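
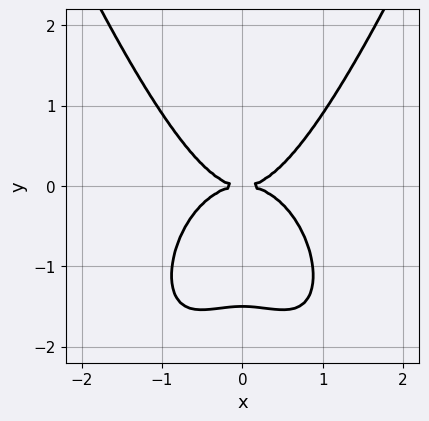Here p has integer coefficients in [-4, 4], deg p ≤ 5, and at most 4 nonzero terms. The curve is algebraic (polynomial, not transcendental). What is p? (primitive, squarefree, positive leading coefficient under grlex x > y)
1. deg p = 4. No degree-3 curve has this shape.
2. Symmetries: the x ↦ −x reflection is a symmetry, so x appears only in even powers.
3. From the visible intercepts: it crosses the x-axis at the gridline x = 0; it crosses the y-axis at the gridline y = 0.
4. Solving for integer coefficients yields p as stated.

3*x^4 + x^2*y - 2*y^3 - 3*y^2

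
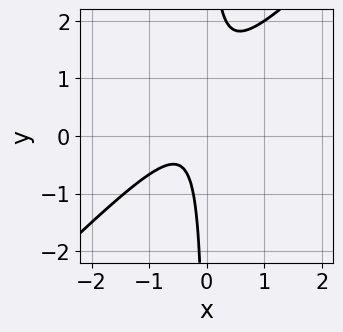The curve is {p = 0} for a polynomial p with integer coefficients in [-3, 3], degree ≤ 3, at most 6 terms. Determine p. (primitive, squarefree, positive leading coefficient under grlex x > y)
1. The degree is 2 — the shape is more complex than any degree-1 curve.
2. From the visible intercepts: no x-intercept at any integer in the box; it misses every integer gridline on the y-axis.
3. Solving for integer coefficients yields p as stated.

3*x^2 - 3*x*y + 2*x + 1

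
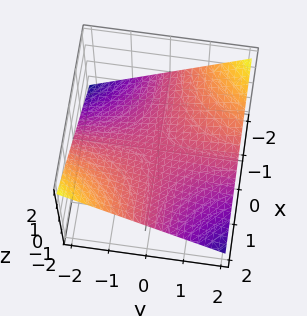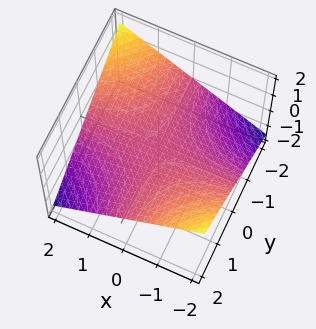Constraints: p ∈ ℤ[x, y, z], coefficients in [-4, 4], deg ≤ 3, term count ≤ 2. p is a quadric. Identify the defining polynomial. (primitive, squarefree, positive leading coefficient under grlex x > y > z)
(a) deg p = 2.
(b) Checking where it meets the axes: the visible x-axis segment lies entirely on the surface; it meets the z-axis at z = 0 (among the integer gridlines); every point of the y-axis in the box is on the surface.
(c) Assembling these constraints gives the stated polynomial.

x*y + 3*z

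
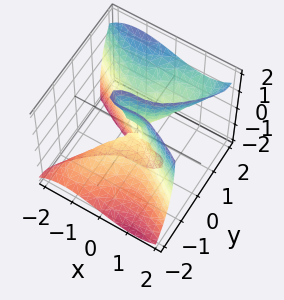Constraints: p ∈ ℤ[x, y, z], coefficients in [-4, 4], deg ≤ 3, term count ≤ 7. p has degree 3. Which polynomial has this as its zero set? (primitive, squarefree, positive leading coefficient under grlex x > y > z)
2*x^3 - 2*x*y^2 + 3*y^3 - 3*y^2*z - y*z^2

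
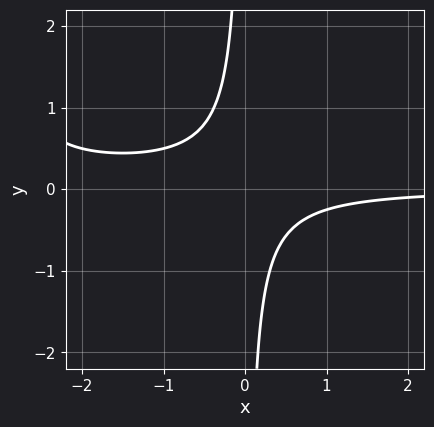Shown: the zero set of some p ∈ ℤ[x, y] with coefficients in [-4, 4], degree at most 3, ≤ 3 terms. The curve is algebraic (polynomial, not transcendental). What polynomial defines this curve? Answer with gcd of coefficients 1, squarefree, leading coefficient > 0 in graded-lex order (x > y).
1. deg p = 3. The shape is more complex than any degree-2 curve.
2. Against the integer gridlines: it misses every integer gridline on the x-axis; it misses every integer gridline on the y-axis.
3. Together with the visible shape, these determine p as stated.

x^2*y + 3*x*y + 1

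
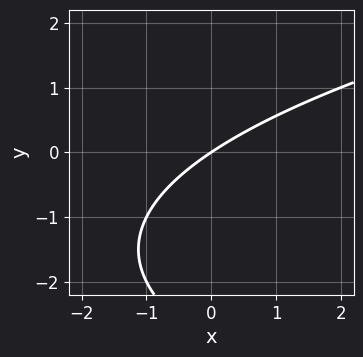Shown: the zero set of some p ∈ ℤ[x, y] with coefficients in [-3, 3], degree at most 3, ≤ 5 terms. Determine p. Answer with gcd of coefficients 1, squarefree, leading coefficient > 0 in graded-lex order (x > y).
y^2 - 2*x + 3*y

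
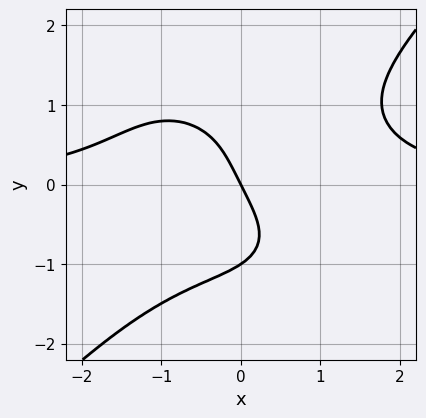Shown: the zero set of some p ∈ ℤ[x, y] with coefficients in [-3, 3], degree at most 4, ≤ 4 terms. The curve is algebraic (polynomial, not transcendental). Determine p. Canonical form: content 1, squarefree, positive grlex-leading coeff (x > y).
x^3*y - y^4 - 2*x - y

First, the degree is 4 — the shape is more complex than any degree-3 curve.
Next, checking where it meets the axes: among the integer gridlines, it crosses the y-axis at y ∈ {-1, 0}; it crosses the x-axis at the gridline x = 0.
Finally, assembling these constraints gives the stated polynomial.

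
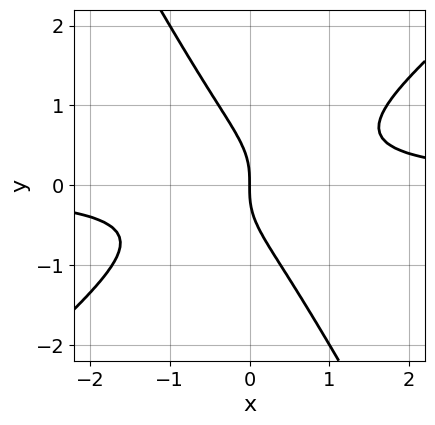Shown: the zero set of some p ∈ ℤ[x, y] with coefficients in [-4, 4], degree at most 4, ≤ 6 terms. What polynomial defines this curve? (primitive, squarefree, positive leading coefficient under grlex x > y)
First, the degree is 3 — no degree-2 curve has this shape.
Next, against the integer gridlines: one x-axis crossing is at x = 0; it meets the y-axis at y = 0 (among the integer gridlines).
Finally, solving for integer coefficients yields p as stated.

3*x^2*y - 2*x*y^2 - 2*y^3 - 2*x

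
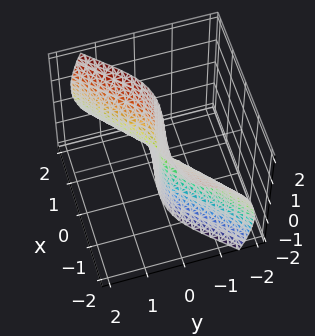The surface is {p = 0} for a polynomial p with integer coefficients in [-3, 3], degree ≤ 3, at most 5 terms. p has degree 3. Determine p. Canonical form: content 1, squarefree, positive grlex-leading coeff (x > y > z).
1. Degree: a generic line meets the surface in up to 3 points, so deg p = 3.
2. Observable constraints: the visible z-axis segment lies entirely on the surface; it meets the y-axis at y = 0 (among the integer gridlines); it meets the x-axis at x = 0 (among the integer gridlines).
3. Matching integer coefficients to the picture gives p.

x^3 + x^2*z - 2*y^3 - 2*y*z^2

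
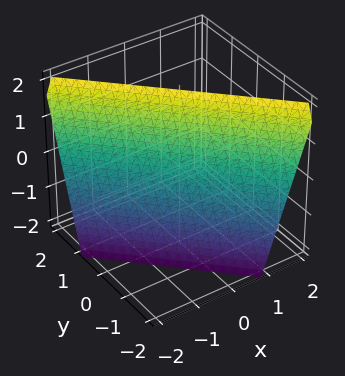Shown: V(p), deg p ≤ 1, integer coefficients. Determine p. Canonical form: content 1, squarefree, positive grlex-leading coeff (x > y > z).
1. The degree is 1 — the surface is flat (a plane).
2. Reading off the gridlines: it crosses the z-axis at the gridline z = 2.
3. Fitting integer coefficients to these (and the overall shape) gives p.

3*x + 3*y - z + 2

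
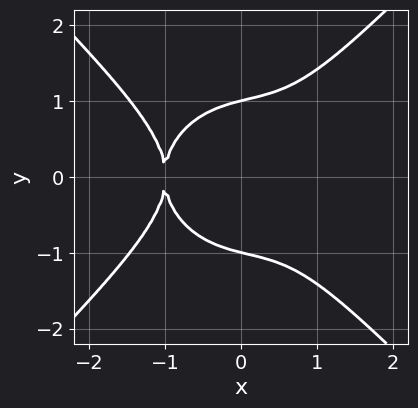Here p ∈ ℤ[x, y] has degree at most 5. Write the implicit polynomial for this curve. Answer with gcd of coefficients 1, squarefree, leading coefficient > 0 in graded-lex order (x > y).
x^4 - y^4 + x^3 + x + 1

(a) The degree is 4 — no degree-3 curve has this shape.
(b) Symmetries: the y ↦ −y reflection is a symmetry, so y appears only in even powers.
(c) Observable constraints: it meets the x-axis at x = -1 (among the integer gridlines); the y-axis gridline crossings are at y ∈ {-1, 1}.
(d) Fitting integer coefficients to these (and the overall shape) gives p.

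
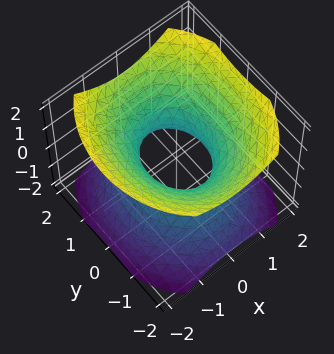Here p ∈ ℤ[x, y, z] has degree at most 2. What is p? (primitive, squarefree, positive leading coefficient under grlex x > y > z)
3*x^2 + 2*y^2 - 3*z^2 - 2

deg p = 2. One connected sheet with a waist; a quadric.
Symmetries: it's symmetric under z → −z, forcing even powers of z; mirror symmetry y ↦ −y ⇒ only even powers of y; mirror symmetry x ↦ −x ⇒ only even powers of x.
From the visible intercepts: it misses every integer gridline on the z-axis; the y-axis gridline crossings are at y ∈ {-1, 1}.
These observations pin down the coefficients.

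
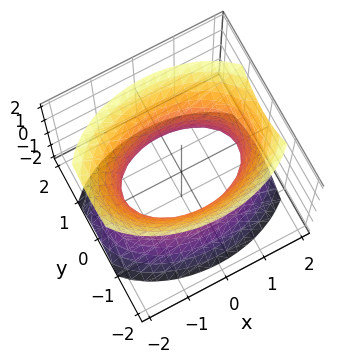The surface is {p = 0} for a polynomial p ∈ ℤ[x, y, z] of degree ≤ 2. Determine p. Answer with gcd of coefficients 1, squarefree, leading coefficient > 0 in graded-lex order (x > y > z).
1. deg p = 2. An hourglass — one-sheet hyperboloid; a quadric.
2. Symmetries: the x ↦ −x reflection is a symmetry, so x appears only in even powers; it's symmetric under y → −y, forcing even powers of y; the z ↦ −z reflection is a symmetry, so z appears only in even powers.
3. Against the integer gridlines: it misses every integer gridline on the z-axis; among the integer gridlines, it crosses the y-axis at y ∈ {-1, 1}.
4. Fitting integer coefficients to these (and the overall shape) gives p.

x^2 + 2*y^2 - z^2 - 2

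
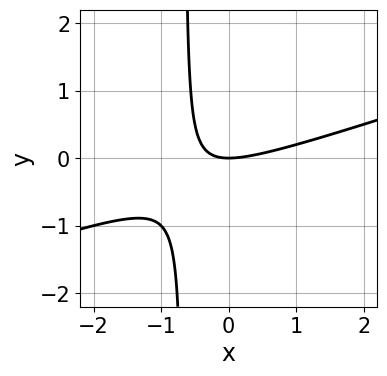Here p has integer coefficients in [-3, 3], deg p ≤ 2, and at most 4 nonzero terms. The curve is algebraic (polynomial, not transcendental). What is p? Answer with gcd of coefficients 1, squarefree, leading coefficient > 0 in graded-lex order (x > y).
x^2 - 3*x*y - 2*y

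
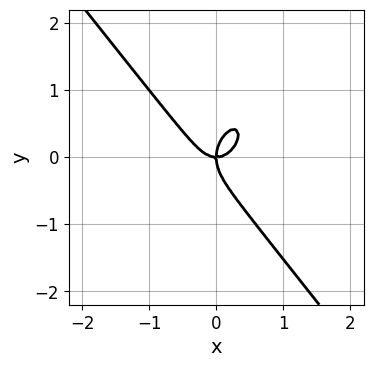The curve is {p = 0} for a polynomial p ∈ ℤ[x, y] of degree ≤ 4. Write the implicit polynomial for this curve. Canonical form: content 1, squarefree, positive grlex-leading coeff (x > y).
2*x^3 + y^3 - x*y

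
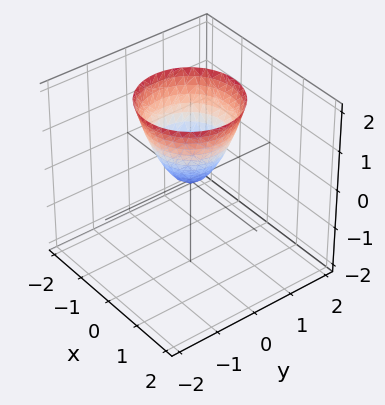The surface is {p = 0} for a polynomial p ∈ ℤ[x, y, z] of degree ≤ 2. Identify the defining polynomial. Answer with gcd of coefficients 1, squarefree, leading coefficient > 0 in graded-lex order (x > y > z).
deg p = 2. A single bowl opening along one axis; a quadric.
Symmetries: the surface is invariant under rotation about z: p = q(x² + y², z).
Against the integer gridlines: a circular section at z = 2 has radius between 1 and 2; one x-axis crossing is at x = 0.
Together with the visible shape, these determine p as stated.

3*x^2 + 3*y^2 - 2*z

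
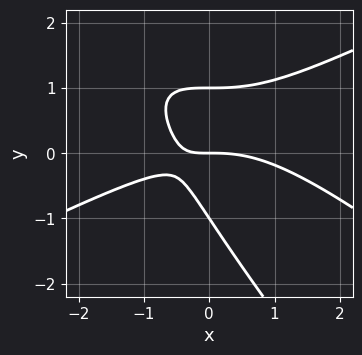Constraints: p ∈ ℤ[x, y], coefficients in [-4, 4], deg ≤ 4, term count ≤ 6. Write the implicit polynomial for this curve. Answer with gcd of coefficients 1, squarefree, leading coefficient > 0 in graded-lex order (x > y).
x^3 - 3*x*y^2 - 2*y^3 + 3*x*y + 2*y

First, deg p = 3. No degree-2 curve has this shape.
Then, reading off the gridlines: the y-axis gridline crossings are at y ∈ {-1, 0, 1}; one x-axis crossing is at x = 0.
Finally, together with the visible shape, these determine p as stated.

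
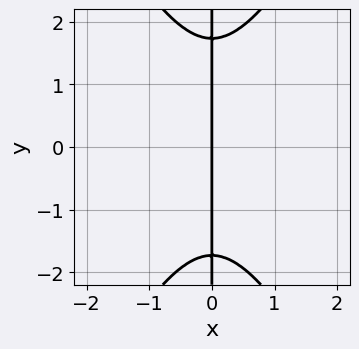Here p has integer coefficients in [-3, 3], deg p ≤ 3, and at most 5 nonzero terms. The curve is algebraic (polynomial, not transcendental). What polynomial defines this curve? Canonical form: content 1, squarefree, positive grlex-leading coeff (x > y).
3*x^3 - x*y^2 + 3*x

First, deg p = 3. No degree-2 curve has this shape.
Then, symmetries: it's symmetric under y → −y, forcing even powers of y.
Then, observable constraints: the visible y-axis segment lies entirely on the curve; it meets the x-axis at x = 0 (among the integer gridlines).
Finally, these observations pin down the coefficients.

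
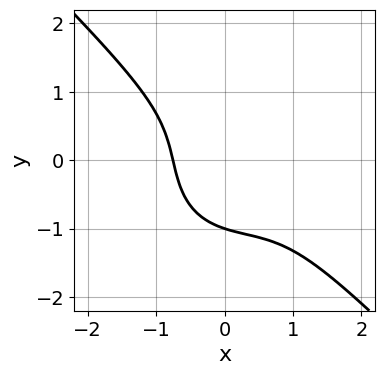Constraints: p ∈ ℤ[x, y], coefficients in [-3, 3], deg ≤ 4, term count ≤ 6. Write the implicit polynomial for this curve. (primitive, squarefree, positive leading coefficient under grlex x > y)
x^3 + y^3 - x^2 - x*y + 1

Degree: no degree-2 curve has this shape, so deg p = 3.
Against the integer gridlines: it crosses the y-axis at the gridline y = -1.
These observations pin down the coefficients.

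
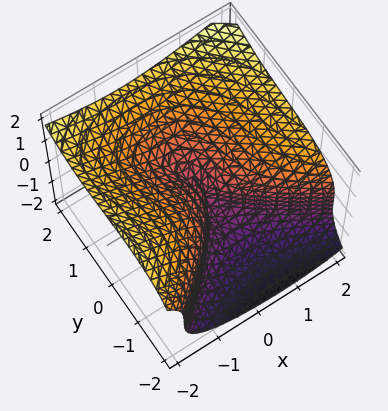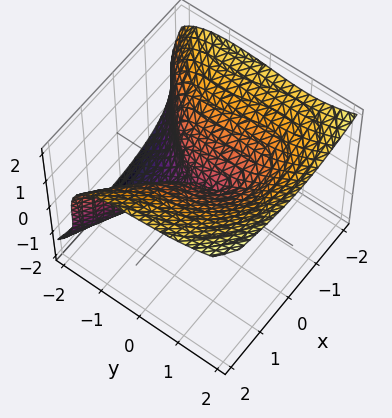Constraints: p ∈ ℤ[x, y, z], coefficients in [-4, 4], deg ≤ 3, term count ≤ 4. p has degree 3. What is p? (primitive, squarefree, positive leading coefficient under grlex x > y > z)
(a) deg p = 3. No degree-2 surface has this shape.
(b) Against the integer gridlines: it crosses the x-axis at the gridline x = 0; it crosses the y-axis at the gridline y = 0.
(c) Matching integer coefficients to the picture gives p.

y^3 - 2*z^3 + 2*x^2 + x*y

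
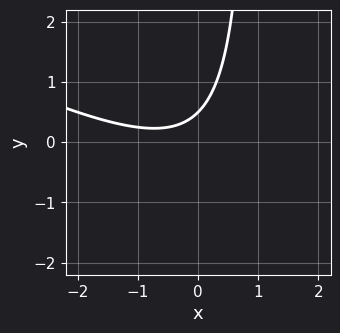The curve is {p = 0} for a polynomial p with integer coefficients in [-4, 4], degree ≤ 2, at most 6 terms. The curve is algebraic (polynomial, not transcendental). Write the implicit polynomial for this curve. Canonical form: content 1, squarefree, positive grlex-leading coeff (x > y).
(a) deg p = 2.
(b) Checking where it meets the axes: it misses every integer gridline on the x-axis.
(c) Putting this together gives p.

x^2 + 2*x*y + x - 2*y + 1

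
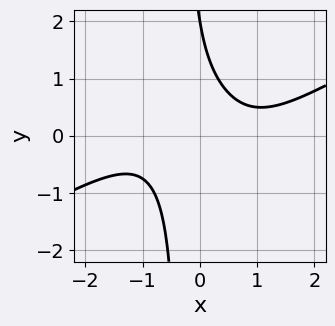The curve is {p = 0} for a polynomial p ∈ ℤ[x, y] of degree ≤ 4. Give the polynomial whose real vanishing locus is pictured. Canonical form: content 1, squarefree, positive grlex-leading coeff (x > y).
x^4 - 2*x^3*y - 3*x*y - y + 2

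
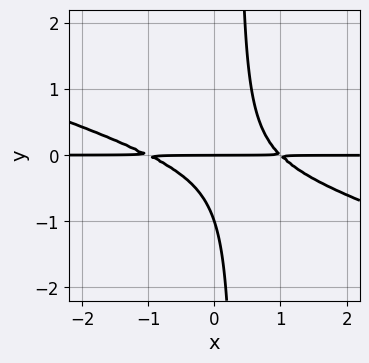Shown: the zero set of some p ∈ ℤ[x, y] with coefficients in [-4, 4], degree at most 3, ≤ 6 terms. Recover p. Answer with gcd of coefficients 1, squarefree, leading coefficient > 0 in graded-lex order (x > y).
x^2*y + 3*x*y^2 - y^2 - y

1. deg p = 3.
2. From the axis intercepts and sections: the y-axis gridline crossings are at y ∈ {-1, 0}; every point of the x-axis in the box is on the curve.
3. Solving for integer coefficients yields p as stated.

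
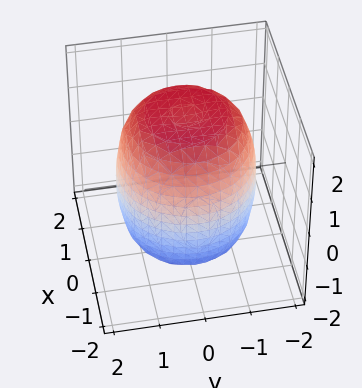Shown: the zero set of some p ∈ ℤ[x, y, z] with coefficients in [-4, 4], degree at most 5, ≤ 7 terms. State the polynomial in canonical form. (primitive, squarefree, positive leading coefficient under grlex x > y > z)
x^4 + 2*x^2*y^2 + y^4 - x^2 - y^2 + z^2 - 3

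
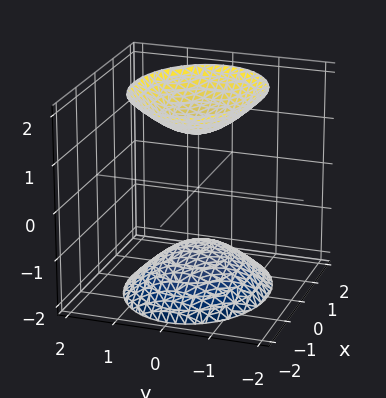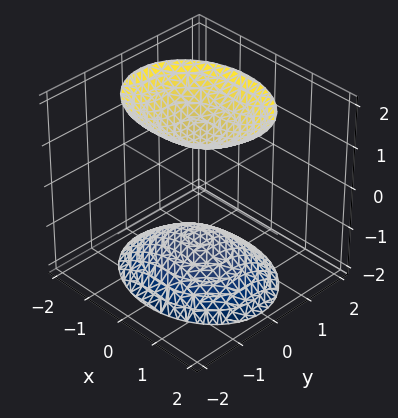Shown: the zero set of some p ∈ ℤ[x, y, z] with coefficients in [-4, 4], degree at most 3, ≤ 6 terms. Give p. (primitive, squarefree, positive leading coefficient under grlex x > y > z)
The picture has 2 separate pieces.
deg p = 2.
Symmetries: it's symmetric under x → −x, forcing even powers of x; it's symmetric under y → −y, forcing even powers of y; it's symmetric under z → −z, forcing even powers of z.
Observable constraints: the surface avoids every integer x-axis point in the box; it misses every integer gridline on the y-axis.
Matching integer coefficients to the picture gives p.

2*x^2 + 3*y^2 - 2*z^2 + 3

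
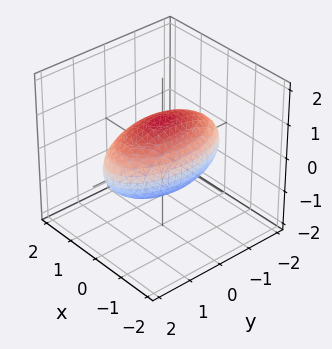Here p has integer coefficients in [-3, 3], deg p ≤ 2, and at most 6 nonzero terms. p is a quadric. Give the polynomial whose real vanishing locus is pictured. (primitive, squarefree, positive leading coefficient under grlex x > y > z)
3*x^2 + y^2 + 3*z^2 - 3

First, degree: bounded and convex; a quadric, so deg p = 2.
Then, symmetries: mirror symmetry z ↦ −z ⇒ only even powers of z; it's symmetric under y → −y, forcing even powers of y; the x ↦ −x reflection is a symmetry, so x appears only in even powers.
Then, checking where it meets the axes: the z-axis gridline crossings are at z ∈ {-1, 1}; the x-axis gridline crossings are at x ∈ {-1, 1}.
Finally, the integer polynomial consistent with all of this is the stated p.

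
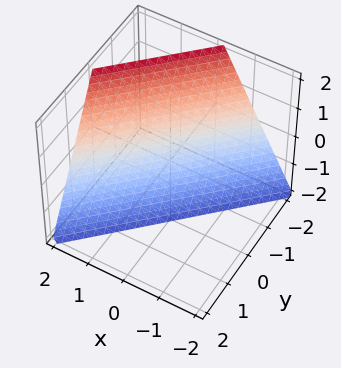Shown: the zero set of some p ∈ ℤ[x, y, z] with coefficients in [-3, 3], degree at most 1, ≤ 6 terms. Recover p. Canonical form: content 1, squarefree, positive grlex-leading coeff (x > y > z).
Degree: every cross-section is a straight line — this is a plane, so deg p = 1.
From the visible intercepts: it meets the z-axis at z = -2 (among the integer gridlines); it crosses the x-axis at the gridline x = 1.
Assembling these constraints gives the stated polynomial.

2*x - 2*y - z - 2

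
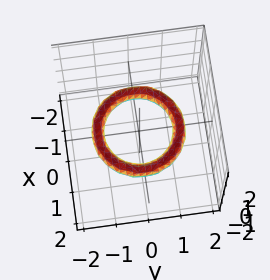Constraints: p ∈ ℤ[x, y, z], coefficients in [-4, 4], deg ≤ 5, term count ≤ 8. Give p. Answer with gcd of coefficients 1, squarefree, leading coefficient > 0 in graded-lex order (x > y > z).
x^4 + 2*x^2*y^2 + y^4 - 3*x^2 - 3*y^2 + 3*z^2 + 2

First, degree: a generic line meets the surface in up to 4 points, so deg p = 4.
Next, symmetries: every cross-section ⟂ z is a circle, so x, y appear only via x² + y².
Then, observable constraints: a circular section at z = 0 has radius exactly 1; among the integer gridlines, it crosses the y-axis at y ∈ {-1, 1}; it misses every integer gridline on the z-axis; among the integer gridlines, it crosses the x-axis at x ∈ {-1, 1}.
Finally, solving for integer coefficients yields p as stated.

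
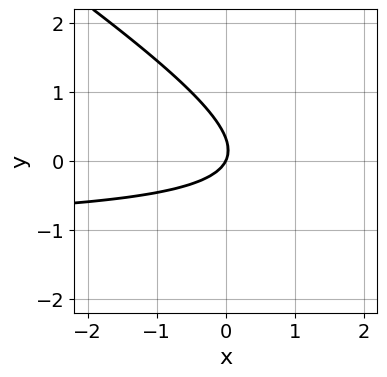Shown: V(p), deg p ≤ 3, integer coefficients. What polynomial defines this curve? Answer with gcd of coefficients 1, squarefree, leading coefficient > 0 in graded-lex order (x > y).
(a) deg p = 2. The shape is more complex than any degree-1 curve.
(b) From the visible intercepts: one x-axis crossing is at x = 0; it meets the y-axis at y = 0 (among the integer gridlines).
(c) Solving for integer coefficients yields p as stated.

2*x*y + 3*y^2 + 2*x - y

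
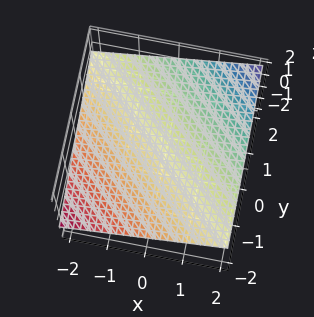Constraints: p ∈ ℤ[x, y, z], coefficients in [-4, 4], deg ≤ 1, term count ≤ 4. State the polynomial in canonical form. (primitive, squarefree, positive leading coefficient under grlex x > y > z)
deg p = 1. Every cross-section is a straight line — this is a plane.
From the visible intercepts: it meets the x-axis at x = -2 (among the integer gridlines); it meets the y-axis at y = -2 (among the integer gridlines).
Together with the visible shape, these determine p as stated.

x + y - 3*z + 2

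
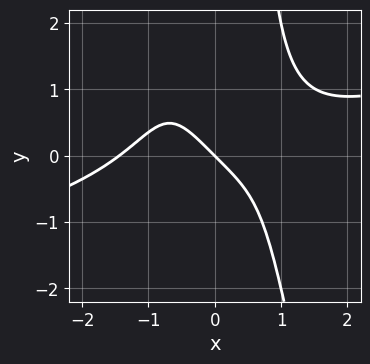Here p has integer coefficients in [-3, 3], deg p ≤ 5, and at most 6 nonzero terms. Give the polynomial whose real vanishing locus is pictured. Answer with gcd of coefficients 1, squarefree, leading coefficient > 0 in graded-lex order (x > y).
x^4 - 3*x^3*y - x^2*y^2 + 3*x + 3*y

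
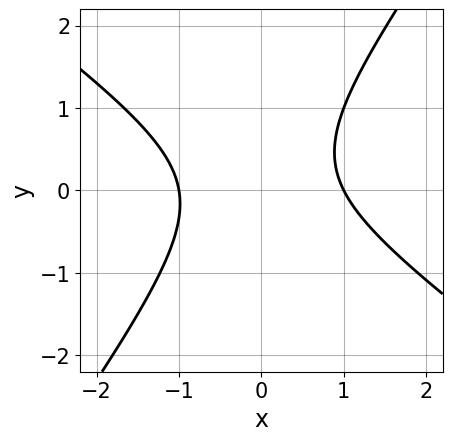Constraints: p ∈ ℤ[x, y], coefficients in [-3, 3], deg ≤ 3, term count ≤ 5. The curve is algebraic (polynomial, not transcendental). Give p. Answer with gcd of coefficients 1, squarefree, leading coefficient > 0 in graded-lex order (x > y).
3*x^2 + 2*x*y - 3*y^2 + y - 3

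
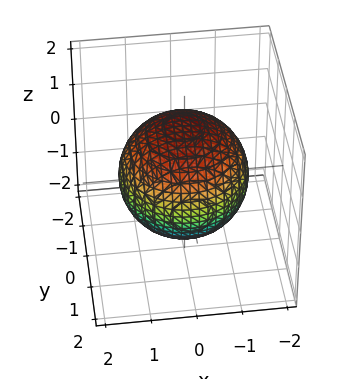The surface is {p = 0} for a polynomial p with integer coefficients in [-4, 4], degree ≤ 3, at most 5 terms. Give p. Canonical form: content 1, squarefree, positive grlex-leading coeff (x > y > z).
x^2 + y^2 + z^2 - 2

The degree is 2 — bounded and convex; a quadric.
Symmetries: it's symmetric under z → −z, forcing even powers of z; rotational symmetry about the z-axis ⇒ p depends on x, y only through x² + y².
From the visible intercepts: a circular section at z = 1 has radius exactly 1.
Fitting integer coefficients to these (and the overall shape) gives p.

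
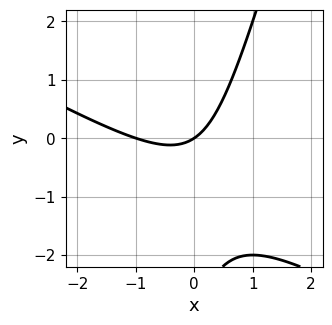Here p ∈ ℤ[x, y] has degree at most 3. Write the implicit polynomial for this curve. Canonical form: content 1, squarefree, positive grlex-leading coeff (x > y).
(a) Degree: the shape is more complex than any degree-1 curve, so deg p = 2.
(b) From the axis intercepts and sections: it crosses the y-axis at the gridline y = 0; the x-axis gridline crossings are at x ∈ {-1, 0}.
(c) Putting this together gives p.

2*x^2 + 3*x*y - y^2 + 2*x - 3*y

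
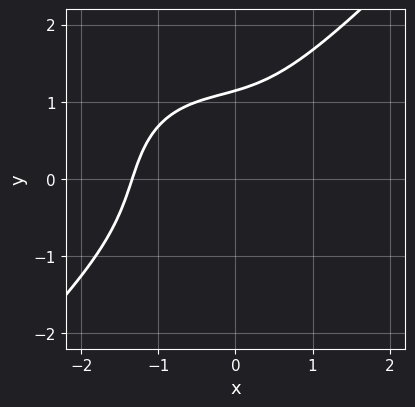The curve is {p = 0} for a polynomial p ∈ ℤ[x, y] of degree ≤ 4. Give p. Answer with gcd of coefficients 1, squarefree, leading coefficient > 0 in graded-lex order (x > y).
1. deg p = 3. A generic line meets the curve in up to 3 points.
2. Matching integer coefficients to the picture gives p.

2*x^3 - 2*y^3 + x^2 + 2*x*y + 3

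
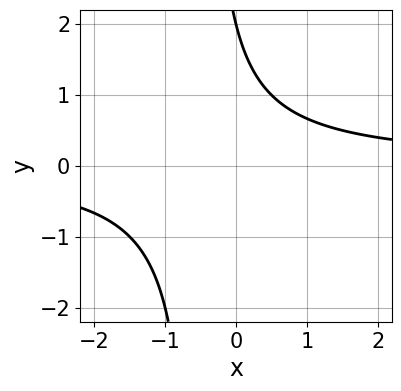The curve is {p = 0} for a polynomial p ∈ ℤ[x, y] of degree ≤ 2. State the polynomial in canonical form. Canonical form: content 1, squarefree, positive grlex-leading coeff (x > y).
2*x*y + y - 2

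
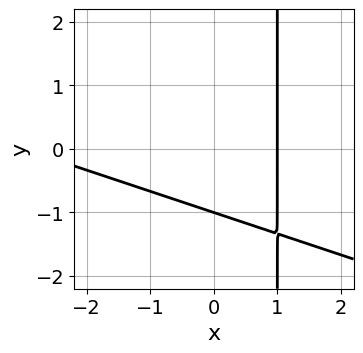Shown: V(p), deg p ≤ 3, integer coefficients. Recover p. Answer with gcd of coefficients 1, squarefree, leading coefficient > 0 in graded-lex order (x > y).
(a) deg p = 2.
(b) Observable constraints: one y-axis crossing is at y = -1; it meets the x-axis at x = 1 (among the integer gridlines).
(c) These observations pin down the coefficients.

x^2 + 3*x*y + 2*x - 3*y - 3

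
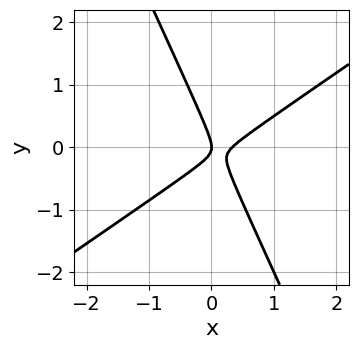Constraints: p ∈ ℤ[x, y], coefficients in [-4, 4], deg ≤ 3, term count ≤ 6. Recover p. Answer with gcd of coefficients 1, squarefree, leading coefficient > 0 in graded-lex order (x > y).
1. The degree is 2 — the shape is more complex than any degree-1 curve.
2. From the axis intercepts and sections: it crosses the y-axis at the gridline y = 0; one x-axis crossing is at x = 0.
3. The integer polynomial consistent with all of this is the stated p.

3*x^2 - 3*x*y - 2*y^2 - x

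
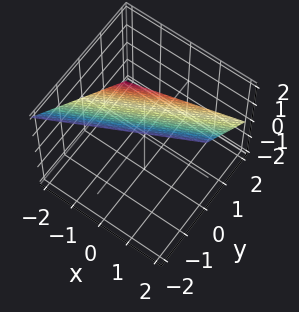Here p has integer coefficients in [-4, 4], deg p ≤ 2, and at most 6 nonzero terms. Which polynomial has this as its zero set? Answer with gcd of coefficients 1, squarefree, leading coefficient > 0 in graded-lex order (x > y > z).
(a) deg p = 1. Every cross-section is a straight line — this is a plane.
(b) From the axis intercepts and sections: it meets the z-axis at z = 1 (among the integer gridlines); it crosses the x-axis at the gridline x = -2; one y-axis crossing is at y = 1.
(c) Solving for integer coefficients yields p as stated.

x - 2*y - 2*z + 2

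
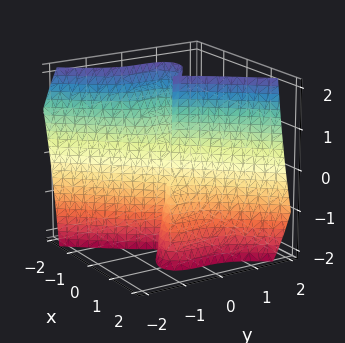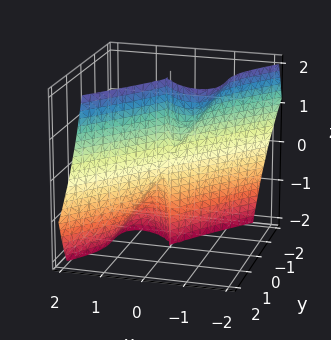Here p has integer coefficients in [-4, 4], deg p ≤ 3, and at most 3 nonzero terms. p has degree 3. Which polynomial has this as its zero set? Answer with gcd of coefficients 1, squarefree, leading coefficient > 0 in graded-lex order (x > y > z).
(a) deg p = 3. A generic line meets the surface in up to 3 points.
(b) Observable constraints: one y-axis crossing is at y = 0; every point of the z-axis in the box is on the surface.
(c) Fitting integer coefficients to these (and the overall shape) gives p.

3*x^3 + 2*x^2*z - 2*y^3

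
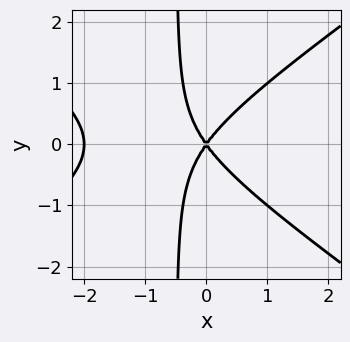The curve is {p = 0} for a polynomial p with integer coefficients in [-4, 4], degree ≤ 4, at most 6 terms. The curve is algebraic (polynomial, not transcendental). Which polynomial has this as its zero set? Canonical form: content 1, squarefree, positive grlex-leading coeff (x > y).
x^3 - 2*x*y^2 + 2*x^2 - y^2

(a) deg p = 3.
(b) Symmetries: mirror symmetry y ↦ −y ⇒ only even powers of y.
(c) From the axis intercepts and sections: among the integer gridlines, it crosses the x-axis at x ∈ {-2, 0}; it meets the y-axis at y = 0 (among the integer gridlines).
(d) Putting this together gives p.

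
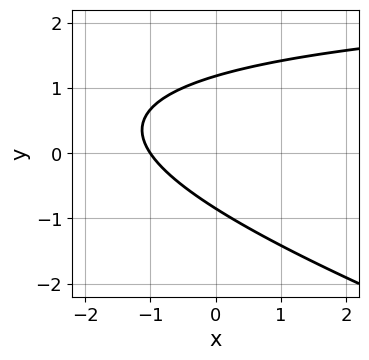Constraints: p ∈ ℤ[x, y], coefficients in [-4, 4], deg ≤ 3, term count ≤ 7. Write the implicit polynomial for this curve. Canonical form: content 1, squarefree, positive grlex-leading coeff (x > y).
x*y + 3*y^2 - 3*x - y - 3

First, degree: no degree-1 curve has this shape, so deg p = 2.
Then, from the axis intercepts and sections: it crosses the x-axis at the gridline x = -1.
Finally, putting this together gives p.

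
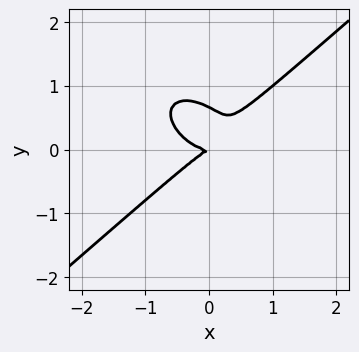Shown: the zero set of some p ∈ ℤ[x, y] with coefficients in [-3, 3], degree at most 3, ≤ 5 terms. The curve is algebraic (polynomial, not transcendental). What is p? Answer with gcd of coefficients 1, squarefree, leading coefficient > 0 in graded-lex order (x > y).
2*x^3 - 3*y^3 - x*y + 2*y^2

Degree: a generic line meets the curve in up to 3 points, so deg p = 3.
Checking where it meets the axes: one y-axis crossing is at y = 0; it crosses the x-axis at the gridline x = 0.
Matching integer coefficients to the picture gives p.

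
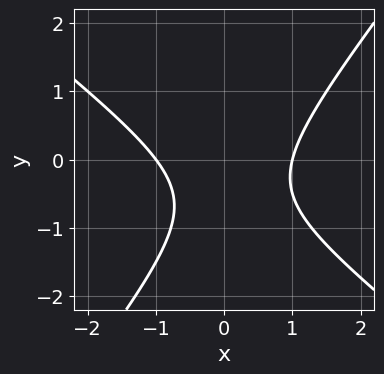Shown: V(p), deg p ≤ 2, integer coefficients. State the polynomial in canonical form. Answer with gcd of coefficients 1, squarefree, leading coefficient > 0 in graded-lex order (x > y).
First, degree: no degree-1 curve has this shape, so deg p = 2.
Then, from the visible intercepts: no y-intercept at any integer in the box; the x-axis gridline crossings are at x ∈ {-1, 1}.
Finally, these observations pin down the coefficients.

2*x^2 + x*y - 2*y^2 - 2*y - 2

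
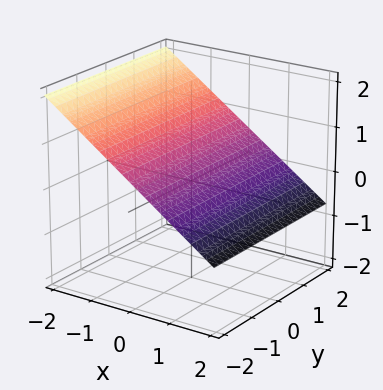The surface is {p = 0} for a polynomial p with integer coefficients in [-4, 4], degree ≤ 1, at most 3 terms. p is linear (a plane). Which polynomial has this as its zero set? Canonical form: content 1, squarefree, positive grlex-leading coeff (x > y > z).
Degree: the surface is flat (a plane), so deg p = 1.
Observable constraints: it crosses the x-axis at the gridline x = 1; it misses every integer gridline on the y-axis.
Solving for integer coefficients yields p as stated.

2*x + 3*z - 2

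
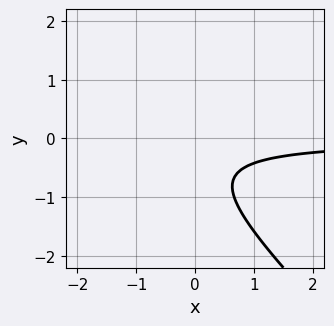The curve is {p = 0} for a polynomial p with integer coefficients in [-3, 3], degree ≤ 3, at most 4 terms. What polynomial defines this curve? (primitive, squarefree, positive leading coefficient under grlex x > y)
Degree: a generic line meets the curve in up to 2 points, so deg p = 2.
Reading off the gridlines: it misses every integer gridline on the y-axis; no x-intercept at any integer in the box.
The integer polynomial consistent with all of this is the stated p.

3*x*y + 3*y^2 + 3*y + 2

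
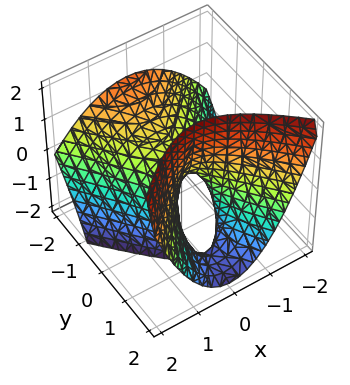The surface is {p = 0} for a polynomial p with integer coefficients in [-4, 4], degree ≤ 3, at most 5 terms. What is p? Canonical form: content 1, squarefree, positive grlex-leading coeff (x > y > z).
3*x^2 - 2*y^2 - 3*y*z + 2*z

(a) Degree: a generic line meets the surface in up to 2 points, so deg p = 2.
(b) Against the integer gridlines: it crosses the x-axis at the gridline x = 0; it meets the y-axis at y = 0 (among the integer gridlines).
(c) The integer polynomial consistent with all of this is the stated p.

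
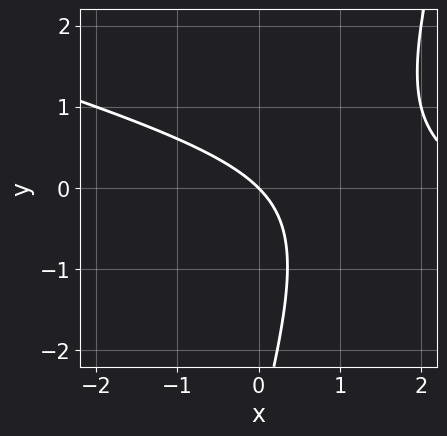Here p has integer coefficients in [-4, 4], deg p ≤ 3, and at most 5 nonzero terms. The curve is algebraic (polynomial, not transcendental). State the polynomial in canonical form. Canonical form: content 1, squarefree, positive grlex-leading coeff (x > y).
1. Degree: the shape is more complex than any degree-1 curve, so deg p = 2.
2. Reading off the gridlines: one y-axis crossing is at y = 0; it meets the x-axis at x = 0 (among the integer gridlines).
3. Matching integer coefficients to the picture gives p.

x^2 + 3*x*y - y^2 - 3*x - 3*y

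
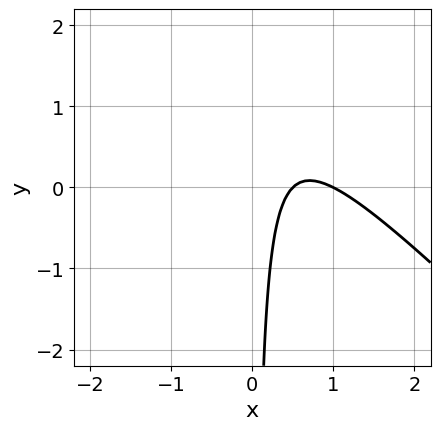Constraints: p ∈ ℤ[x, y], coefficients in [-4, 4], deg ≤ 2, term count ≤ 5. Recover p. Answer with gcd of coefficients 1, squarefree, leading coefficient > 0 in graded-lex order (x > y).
First, degree: the shape is more complex than any degree-1 curve, so deg p = 2.
Then, from the visible intercepts: the curve avoids every integer y-axis point in the box; it meets the x-axis at x = 1 (among the integer gridlines).
Finally, solving for integer coefficients yields p as stated.

2*x^2 + 2*x*y - 3*x + 1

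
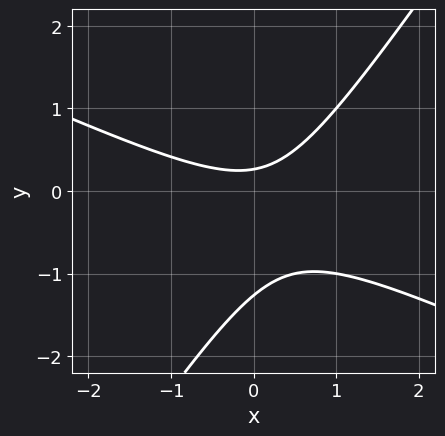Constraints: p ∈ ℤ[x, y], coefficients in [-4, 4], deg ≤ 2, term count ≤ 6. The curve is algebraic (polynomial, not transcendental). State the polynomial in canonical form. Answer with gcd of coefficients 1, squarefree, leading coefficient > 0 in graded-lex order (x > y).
1. deg p = 2. A generic line meets the curve in up to 2 points.
2. Reading off the gridlines: no x-intercept at any integer in the box.
3. Solving for integer coefficients yields p as stated.

2*x^2 + 3*x*y - 3*y^2 - 3*y + 1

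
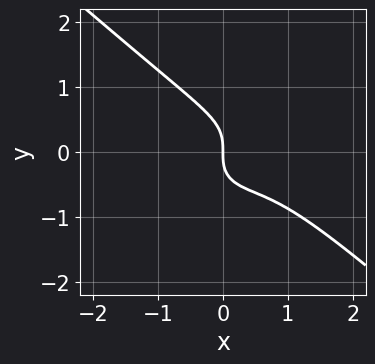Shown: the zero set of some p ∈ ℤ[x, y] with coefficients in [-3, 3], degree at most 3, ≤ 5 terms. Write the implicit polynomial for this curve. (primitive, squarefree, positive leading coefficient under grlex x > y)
The degree is 3 — the shape is more complex than any degree-2 curve.
From the visible intercepts: it meets the y-axis at y = 0 (among the integer gridlines); it crosses the x-axis at the gridline x = 0.
The integer polynomial consistent with all of this is the stated p.

2*x^3 + 3*y^3 - 2*x^2 + 2*x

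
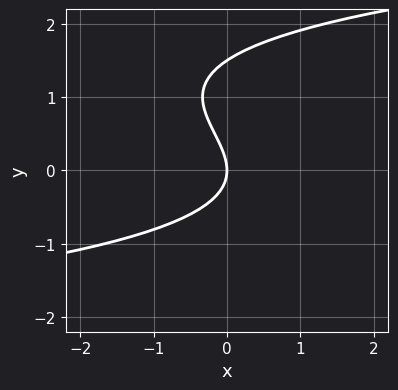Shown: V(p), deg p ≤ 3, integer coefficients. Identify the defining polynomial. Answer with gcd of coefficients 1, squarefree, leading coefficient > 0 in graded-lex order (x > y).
2*y^3 - 3*y^2 - 3*x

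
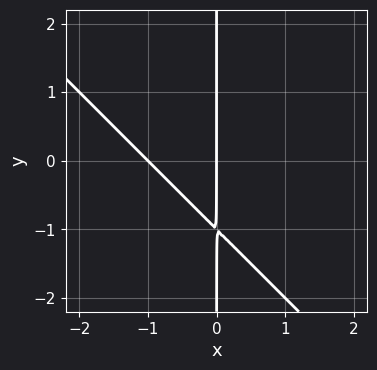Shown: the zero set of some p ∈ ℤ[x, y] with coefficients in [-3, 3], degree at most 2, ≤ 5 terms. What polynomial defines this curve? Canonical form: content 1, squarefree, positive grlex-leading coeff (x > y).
x^2 + x*y + x

1. Degree: the shape is more complex than any degree-1 curve, so deg p = 2.
2. Observable constraints: among the integer gridlines, it crosses the x-axis at x ∈ {-1, 0}; every point of the y-axis in the box is on the curve.
3. Putting this together gives p.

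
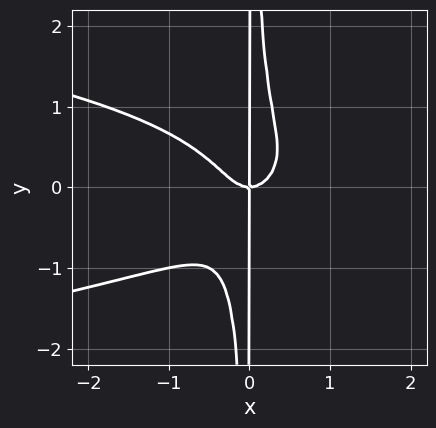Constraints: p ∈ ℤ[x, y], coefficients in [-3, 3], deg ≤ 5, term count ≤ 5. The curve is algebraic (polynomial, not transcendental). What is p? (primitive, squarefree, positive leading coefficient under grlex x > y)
3*x^2*y^2 + 2*x^3 - x*y

Degree: a generic line meets the curve in up to 4 points, so deg p = 4.
Checking where it meets the axes: it crosses the x-axis at the gridline x = 0; every point of the y-axis in the box is on the curve.
Fitting integer coefficients to these (and the overall shape) gives p.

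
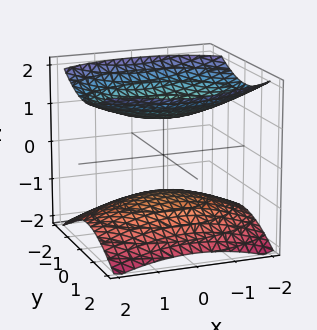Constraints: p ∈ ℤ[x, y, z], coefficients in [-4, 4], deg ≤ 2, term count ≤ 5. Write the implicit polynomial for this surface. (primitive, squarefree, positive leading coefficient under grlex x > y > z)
x^2 + 2*y^2 - 3*z^2 + 3

The picture has 2 separate pieces.
Degree: two separate bowl-shaped sheets opening away from each other; a quadric, so deg p = 2.
Symmetries: mirror symmetry z ↦ −z ⇒ only even powers of z; the y ↦ −y reflection is a symmetry, so y appears only in even powers; mirror symmetry x ↦ −x ⇒ only even powers of x.
From the visible intercepts: the surface avoids every integer x-axis point in the box; the z-axis gridline crossings are at z ∈ {-1, 1}.
Fitting integer coefficients to these (and the overall shape) gives p.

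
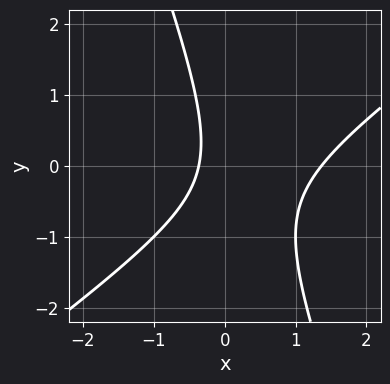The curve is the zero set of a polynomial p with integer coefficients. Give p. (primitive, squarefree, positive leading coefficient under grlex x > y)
First, the degree is 2 — the shape is more complex than any degree-1 curve.
Then, checking where it meets the axes: no y-intercept at any integer in the box.
Finally, the integer polynomial consistent with all of this is the stated p.

2*x^2 - 2*x*y - y^2 - 2*x - 1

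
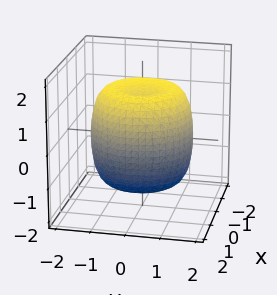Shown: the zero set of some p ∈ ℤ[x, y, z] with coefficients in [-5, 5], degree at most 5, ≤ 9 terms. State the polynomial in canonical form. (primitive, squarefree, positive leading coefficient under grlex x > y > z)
1. The degree is 4 — the shape is more complex than any degree-3 surface.
2. Symmetries: the z-axis is an axis of rotation, so x and y enter only as x² + y².
3. Checking where it meets the axes: a circular section at z = -1 has radius between 1 and 2.
4. Matching integer coefficients to the picture gives p.

2*x^4 + 4*x^2*y^2 + 2*y^4 - 3*x^2 - 3*y^2 + 2*z^2 - 3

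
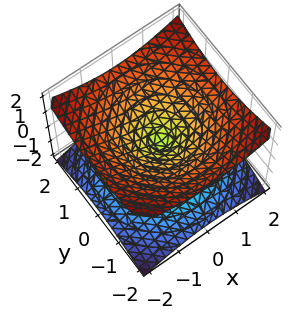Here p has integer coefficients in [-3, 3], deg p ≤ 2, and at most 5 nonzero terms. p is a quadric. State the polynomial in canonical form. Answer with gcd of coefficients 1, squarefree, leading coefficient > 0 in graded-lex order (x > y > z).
(a) Degree: two nappes meeting at a single point; a quadric, so deg p = 2.
(b) Symmetries: the z-axis is an axis of rotation, so x and y enter only as x² + y²; mirror symmetry z ↦ −z ⇒ only even powers of z.
(c) Against the integer gridlines: a circular section at z = 1 has radius between 1 and 2; it crosses the y-axis at the gridline y = 0.
(d) Together with the visible shape, these determine p as stated.

x^2 + y^2 - 2*z^2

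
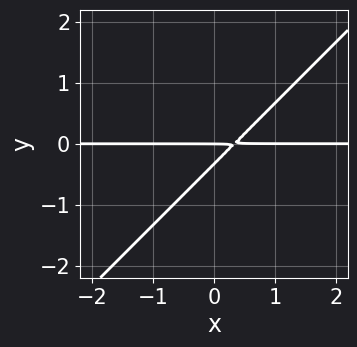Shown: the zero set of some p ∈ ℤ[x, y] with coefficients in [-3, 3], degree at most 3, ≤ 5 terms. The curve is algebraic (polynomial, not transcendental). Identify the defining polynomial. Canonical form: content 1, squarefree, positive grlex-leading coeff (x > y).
3*x*y - 3*y^2 - y

First, degree: the shape is more complex than any degree-1 curve, so deg p = 2.
Then, reading off the gridlines: it crosses the y-axis at the gridline y = 0; the visible x-axis segment lies entirely on the curve.
Finally, matching integer coefficients to the picture gives p.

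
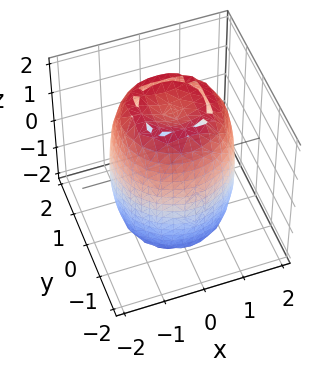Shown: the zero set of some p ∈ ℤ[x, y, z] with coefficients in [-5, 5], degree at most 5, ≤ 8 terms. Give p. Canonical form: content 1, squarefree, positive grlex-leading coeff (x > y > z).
deg p = 4. No degree-3 surface has this shape.
By symmetry, the surface is invariant under rotation about z: p = q(x² + y², z).
From the visible intercepts: a circular section at z = 0 has radius between 1 and 2.
Matching integer coefficients to the picture gives p.

2*x^4 + 4*x^2*y^2 + 2*y^4 - 3*x^2 - 3*y^2 + z^2 - 3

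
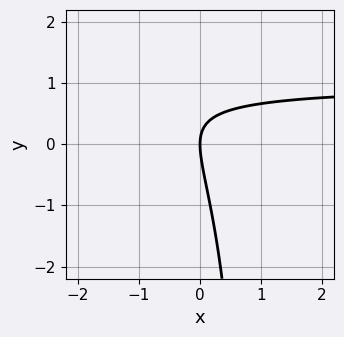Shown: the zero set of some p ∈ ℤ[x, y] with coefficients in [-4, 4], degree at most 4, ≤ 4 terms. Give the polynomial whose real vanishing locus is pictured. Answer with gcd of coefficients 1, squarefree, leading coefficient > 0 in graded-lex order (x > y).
x*y^2 - 3*x*y - y^2 + 2*x

(a) Degree: a generic line meets the curve in up to 3 points, so deg p = 3.
(b) Observable constraints: one y-axis crossing is at y = 0; one x-axis crossing is at x = 0.
(c) The integer polynomial consistent with all of this is the stated p.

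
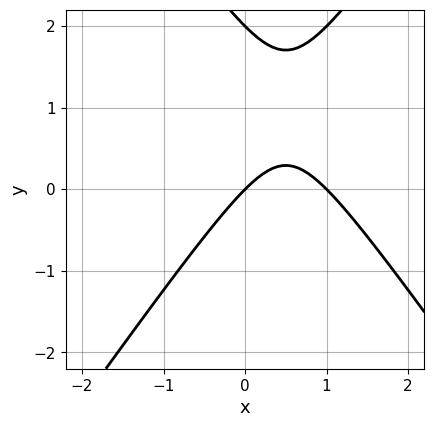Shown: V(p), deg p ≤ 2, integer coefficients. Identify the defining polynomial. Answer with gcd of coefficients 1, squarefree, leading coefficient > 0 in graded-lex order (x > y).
2*x^2 - y^2 - 2*x + 2*y

(a) Degree: the shape is more complex than any degree-1 curve, so deg p = 2.
(b) Observable constraints: among the integer gridlines, it crosses the y-axis at y ∈ {0, 2}; among the integer gridlines, it crosses the x-axis at x ∈ {0, 1}.
(c) Solving for integer coefficients yields p as stated.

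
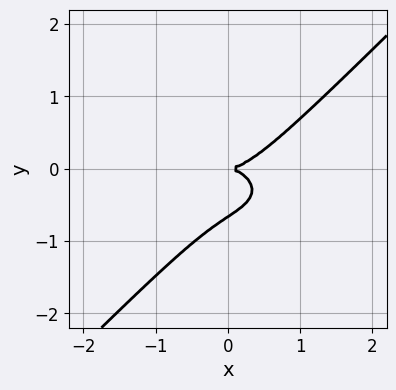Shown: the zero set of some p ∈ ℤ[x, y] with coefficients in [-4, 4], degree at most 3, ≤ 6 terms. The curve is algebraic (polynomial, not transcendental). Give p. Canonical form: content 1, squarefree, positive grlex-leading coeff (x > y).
1. The degree is 3 — a generic line meets the curve in up to 3 points.
2. Against the integer gridlines: it crosses the x-axis at the gridline x = 0; it meets the y-axis at y = 0 (among the integer gridlines).
3. Solving for integer coefficients yields p as stated.

x^3 + 2*x*y^2 - 3*y^3 - 2*y^2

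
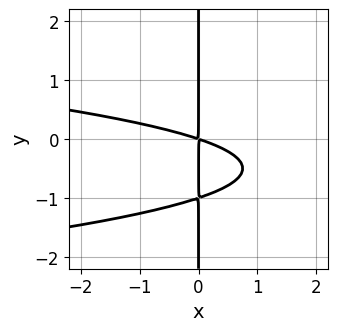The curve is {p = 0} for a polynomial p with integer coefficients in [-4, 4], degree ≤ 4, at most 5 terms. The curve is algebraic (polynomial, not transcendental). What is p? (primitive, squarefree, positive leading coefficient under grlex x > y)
3*x*y^2 + x^2 + 3*x*y

1. The degree is 3 — a generic line meets the curve in up to 3 points.
2. From the axis intercepts and sections: the visible y-axis segment lies entirely on the curve.
3. Fitting integer coefficients to these (and the overall shape) gives p.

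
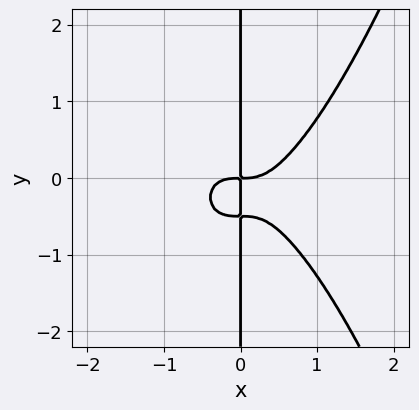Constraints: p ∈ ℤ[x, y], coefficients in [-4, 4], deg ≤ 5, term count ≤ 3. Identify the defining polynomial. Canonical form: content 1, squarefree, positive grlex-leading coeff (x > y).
(a) Degree: a generic line meets the curve in up to 4 points, so deg p = 4.
(b) From the axis intercepts and sections: the visible y-axis segment lies entirely on the curve.
(c) The integer polynomial consistent with all of this is the stated p.

2*x^4 - 2*x*y^2 - x*y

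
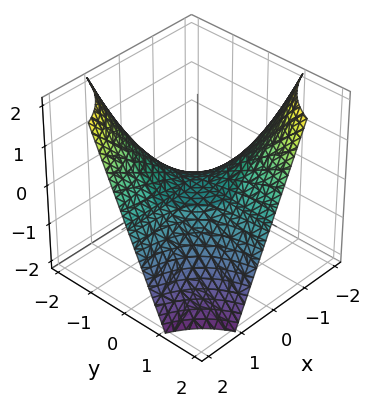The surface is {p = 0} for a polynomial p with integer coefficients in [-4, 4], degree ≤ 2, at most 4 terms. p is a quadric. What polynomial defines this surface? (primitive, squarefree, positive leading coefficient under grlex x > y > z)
x*y + z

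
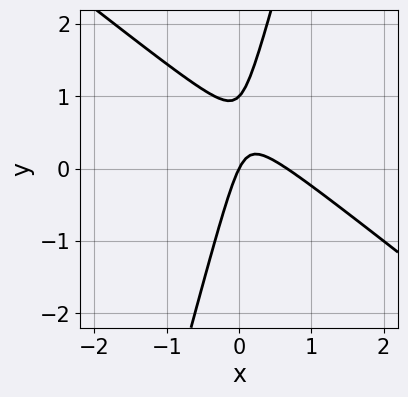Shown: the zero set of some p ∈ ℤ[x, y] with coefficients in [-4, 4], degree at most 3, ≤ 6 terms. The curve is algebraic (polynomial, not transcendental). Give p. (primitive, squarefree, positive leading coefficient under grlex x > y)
1. deg p = 2. The shape is more complex than any degree-1 curve.
2. Checking where it meets the axes: among the integer gridlines, it crosses the y-axis at y ∈ {0, 1}; it meets the x-axis at x = 0 (among the integer gridlines).
3. Fitting integer coefficients to these (and the overall shape) gives p.

3*x^2 + 3*x*y - y^2 - 2*x + y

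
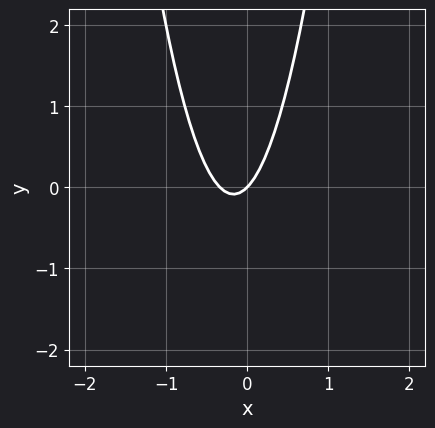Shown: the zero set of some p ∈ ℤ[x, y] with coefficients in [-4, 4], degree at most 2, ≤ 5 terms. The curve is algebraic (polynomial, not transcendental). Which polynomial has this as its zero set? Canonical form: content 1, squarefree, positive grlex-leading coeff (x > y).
3*x^2 + x - y

(a) Degree: a generic line meets the curve in up to 2 points, so deg p = 2.
(b) From the axis intercepts and sections: it meets the x-axis at x = 0 (among the integer gridlines); one y-axis crossing is at y = 0.
(c) Solving for integer coefficients yields p as stated.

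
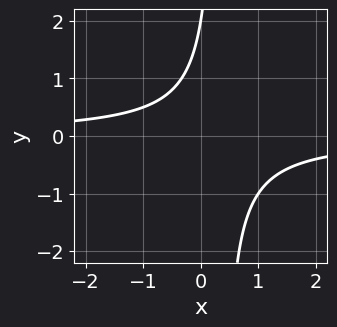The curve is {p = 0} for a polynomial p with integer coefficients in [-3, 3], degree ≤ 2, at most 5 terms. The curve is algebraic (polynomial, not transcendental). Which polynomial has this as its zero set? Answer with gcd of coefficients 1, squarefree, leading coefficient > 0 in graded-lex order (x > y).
3*x*y - y + 2

(a) deg p = 2. A generic line meets the curve in up to 2 points.
(b) Checking where it meets the axes: one y-axis crossing is at y = 2; no x-intercept at any integer in the box.
(c) The integer polynomial consistent with all of this is the stated p.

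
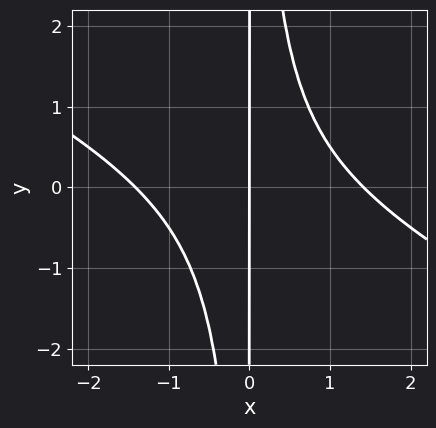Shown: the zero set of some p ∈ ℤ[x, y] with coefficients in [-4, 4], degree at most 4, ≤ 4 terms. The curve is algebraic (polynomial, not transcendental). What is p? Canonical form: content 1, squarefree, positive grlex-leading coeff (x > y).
(a) The degree is 3 — a generic line meets the curve in up to 3 points.
(b) Reading off the gridlines: every point of the y-axis in the box is on the curve; it crosses the x-axis at the gridline x = 0.
(c) These observations pin down the coefficients.

x^3 + 2*x^2*y - 2*x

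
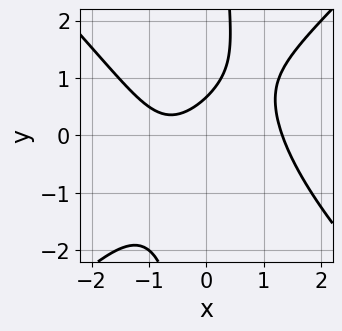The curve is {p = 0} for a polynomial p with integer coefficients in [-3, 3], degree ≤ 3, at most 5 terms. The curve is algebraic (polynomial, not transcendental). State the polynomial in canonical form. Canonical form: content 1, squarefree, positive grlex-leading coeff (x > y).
Degree: the shape is more complex than any degree-2 curve, so deg p = 3.
Putting this together gives p.

2*x^3 - 2*x*y^2 - 2*x + 3*y - 2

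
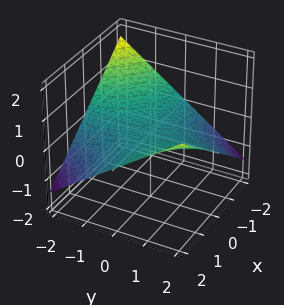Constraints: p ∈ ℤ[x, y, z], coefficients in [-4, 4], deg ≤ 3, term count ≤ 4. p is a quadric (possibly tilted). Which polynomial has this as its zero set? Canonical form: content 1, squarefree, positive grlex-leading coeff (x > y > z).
x*y - 3*z

1. The degree is 2 — the shape is more complex than any degree-1 surface.
2. Checking where it meets the axes: every point of the x-axis in the box is on the surface; every point of the y-axis in the box is on the surface; it meets the z-axis at z = 0 (among the integer gridlines).
3. Putting this together gives p.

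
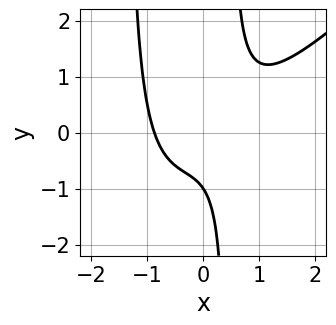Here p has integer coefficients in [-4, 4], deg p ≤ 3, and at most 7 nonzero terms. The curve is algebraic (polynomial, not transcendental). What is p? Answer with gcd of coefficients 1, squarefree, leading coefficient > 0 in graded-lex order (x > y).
3*x^3 - 3*x^2*y - 3*x*y + 2*y + 2

(a) Degree: no degree-2 curve has this shape, so deg p = 3.
(b) From the axis intercepts and sections: one y-axis crossing is at y = -1.
(c) Putting this together gives p.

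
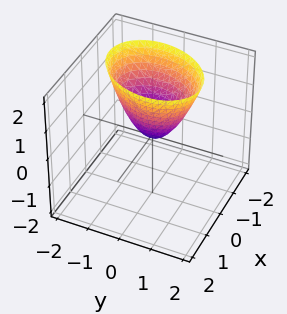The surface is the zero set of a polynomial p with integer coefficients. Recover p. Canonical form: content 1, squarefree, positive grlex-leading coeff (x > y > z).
3*x^2 - x*y + x*z + 2*y^2 - 2*z

First, deg p = 2.
Next, checking where it meets the axes: it crosses the x-axis at the gridline x = 0; it crosses the y-axis at the gridline y = 0; one z-axis crossing is at z = 0.
Finally, solving for integer coefficients yields p as stated.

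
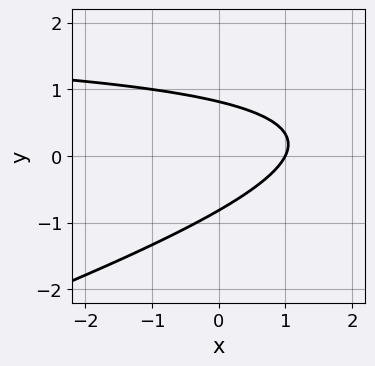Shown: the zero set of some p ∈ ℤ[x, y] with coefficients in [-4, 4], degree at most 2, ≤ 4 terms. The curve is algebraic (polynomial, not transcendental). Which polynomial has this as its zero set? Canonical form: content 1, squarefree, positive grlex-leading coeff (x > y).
First, the degree is 2 — no degree-1 curve has this shape.
Then, checking where it meets the axes: one x-axis crossing is at x = 1.
Finally, matching integer coefficients to the picture gives p.

x*y - 3*y^2 - 2*x + 2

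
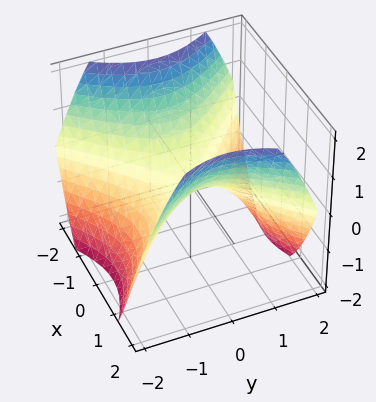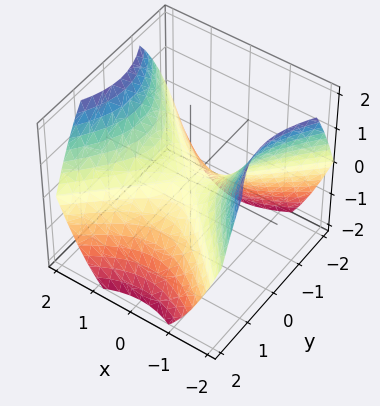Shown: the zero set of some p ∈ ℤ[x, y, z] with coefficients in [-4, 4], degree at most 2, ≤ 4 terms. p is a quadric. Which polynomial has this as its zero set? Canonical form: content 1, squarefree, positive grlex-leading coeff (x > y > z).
(a) The degree is 2 — a saddle surface; a quadric.
(b) Symmetries: the y ↦ −y reflection is a symmetry, so y appears only in even powers; the x ↦ −x reflection is a symmetry, so x appears only in even powers.
(c) Reading off the gridlines: one y-axis crossing is at y = 0; one z-axis crossing is at z = 0; it meets the x-axis at x = 0 (among the integer gridlines).
(d) Matching integer coefficients to the picture gives p.

2*x^2 - 2*y^2 - 3*z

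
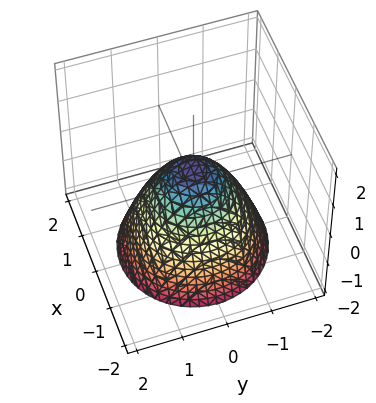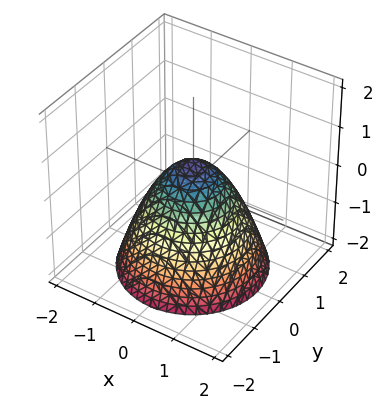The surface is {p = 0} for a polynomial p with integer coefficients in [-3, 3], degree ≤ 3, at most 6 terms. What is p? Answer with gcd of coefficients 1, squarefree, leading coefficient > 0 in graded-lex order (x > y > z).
1. deg p = 2. The shape is more complex than any degree-1 surface.
2. Symmetries: rotational symmetry about the z-axis ⇒ p depends on x, y only through x² + y².
3. From the axis intercepts and sections: a circular section at z = 0 has radius between 0 and 1.
4. Fitting integer coefficients to these (and the overall shape) gives p.

2*x^2 + 2*y^2 + 2*z - 1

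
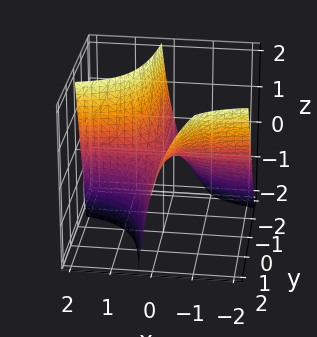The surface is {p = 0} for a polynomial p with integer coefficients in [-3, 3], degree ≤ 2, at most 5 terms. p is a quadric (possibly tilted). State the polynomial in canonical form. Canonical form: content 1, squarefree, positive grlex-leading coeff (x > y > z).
2*x*y - x*z + z

1. Degree: the shape is more complex than any degree-1 surface, so deg p = 2.
2. Checking where it meets the axes: the visible x-axis segment lies entirely on the surface; one z-axis crossing is at z = 0.
3. Putting this together gives p. Check: (0, -1, 0) on the y-axis lies on the surface, and p(0, -1, 0) = 0. ✓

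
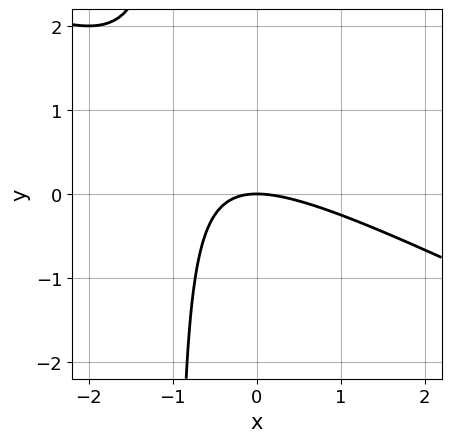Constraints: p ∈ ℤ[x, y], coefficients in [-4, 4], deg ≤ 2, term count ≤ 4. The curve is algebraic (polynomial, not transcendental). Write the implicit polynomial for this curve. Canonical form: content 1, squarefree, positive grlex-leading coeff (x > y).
First, degree: no degree-1 curve has this shape, so deg p = 2.
Then, against the integer gridlines: it crosses the x-axis at the gridline x = 0; it crosses the y-axis at the gridline y = 0.
Finally, matching integer coefficients to the picture gives p.

x^2 + 2*x*y + 2*y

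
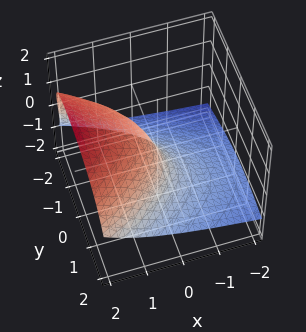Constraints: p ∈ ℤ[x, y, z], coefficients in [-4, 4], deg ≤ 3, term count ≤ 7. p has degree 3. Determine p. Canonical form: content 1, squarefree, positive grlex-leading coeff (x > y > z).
(a) The degree is 3 — the shape is more complex than any degree-2 surface.
(b) Against the integer gridlines: it meets the z-axis at z = 0 (among the integer gridlines); it meets the x-axis at x = 0 (among the integer gridlines).
(c) Fitting integer coefficients to these (and the overall shape) gives p.

2*z^3 + y^2 + y*z - 2*x + z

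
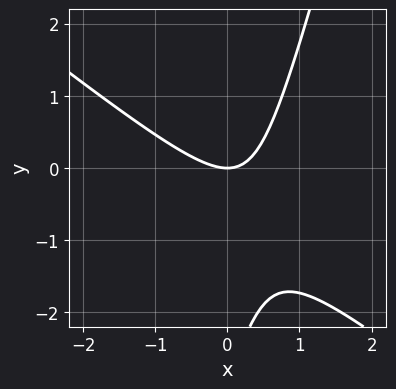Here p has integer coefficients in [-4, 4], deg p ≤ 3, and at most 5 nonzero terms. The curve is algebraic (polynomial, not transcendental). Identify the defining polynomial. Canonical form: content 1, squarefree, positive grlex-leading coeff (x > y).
First, degree: the shape is more complex than any degree-1 curve, so deg p = 2.
Next, reading off the gridlines: one x-axis crossing is at x = 0; one y-axis crossing is at y = 0.
Finally, assembling these constraints gives the stated polynomial.

3*x^2 + 3*x*y - y^2 - 3*y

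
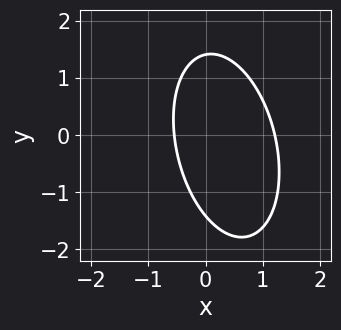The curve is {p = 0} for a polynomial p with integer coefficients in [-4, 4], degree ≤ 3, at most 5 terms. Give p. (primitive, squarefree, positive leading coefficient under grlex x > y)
(a) Degree: no degree-1 curve has this shape, so deg p = 2.
(b) Matching integer coefficients to the picture gives p.

3*x^2 + x*y + y^2 - 2*x - 2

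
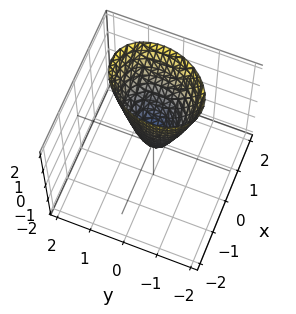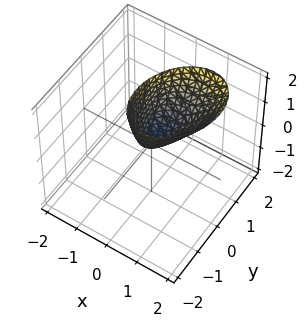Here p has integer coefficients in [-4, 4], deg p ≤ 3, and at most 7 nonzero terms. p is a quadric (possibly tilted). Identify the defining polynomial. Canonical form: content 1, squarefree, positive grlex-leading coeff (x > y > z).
First, deg p = 2. The shape is more complex than any degree-1 surface.
Next, from the axis intercepts and sections: it meets the x-axis at x = 0 (among the integer gridlines); it crosses the z-axis at the gridline z = 0; it meets the y-axis at y = 0 (among the integer gridlines).
Finally, assembling these constraints gives the stated polynomial.

3*x^2 - x*y - 2*x*z + 2*y^2 - z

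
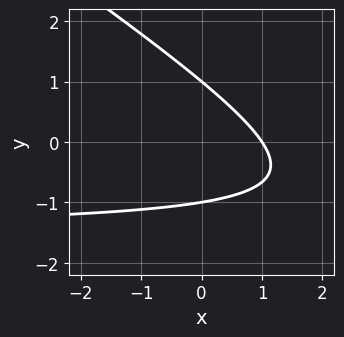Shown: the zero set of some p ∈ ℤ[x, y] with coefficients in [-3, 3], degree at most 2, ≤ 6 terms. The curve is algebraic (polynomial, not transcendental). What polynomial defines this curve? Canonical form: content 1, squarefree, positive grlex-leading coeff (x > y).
2*x*y + 3*y^2 + 3*x - 3

First, the degree is 2 — the shape is more complex than any degree-1 curve.
Then, observable constraints: the y-axis gridline crossings are at y ∈ {-1, 1}; it meets the x-axis at x = 1 (among the integer gridlines).
Finally, together with the visible shape, these determine p as stated.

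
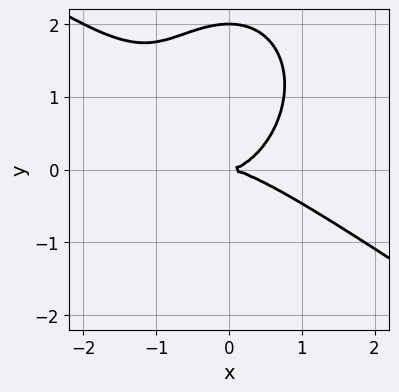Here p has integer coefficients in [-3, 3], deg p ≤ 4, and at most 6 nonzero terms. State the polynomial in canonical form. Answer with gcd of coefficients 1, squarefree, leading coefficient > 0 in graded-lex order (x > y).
x^3 + x^2*y + y^3 - 2*y^2

(a) The degree is 3 — the shape is more complex than any degree-2 curve.
(b) From the visible intercepts: the y-axis gridline crossings are at y ∈ {0, 2}; it crosses the x-axis at the gridline x = 0.
(c) Assembling these constraints gives the stated polynomial.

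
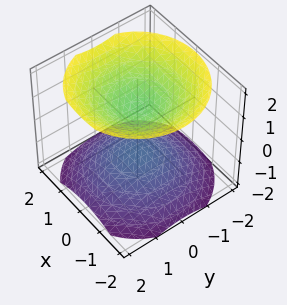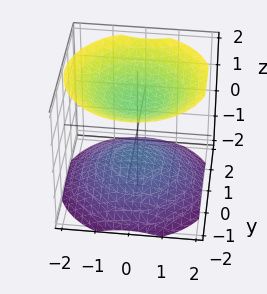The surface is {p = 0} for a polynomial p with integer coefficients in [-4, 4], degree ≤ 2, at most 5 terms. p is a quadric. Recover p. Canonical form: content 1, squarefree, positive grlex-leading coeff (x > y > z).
2*x^2 + 2*y^2 - 3*z^2 + 3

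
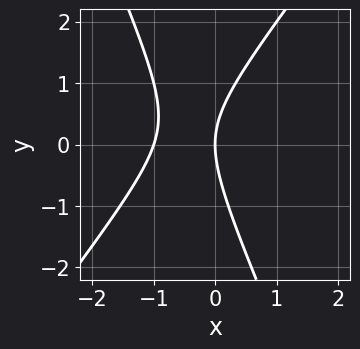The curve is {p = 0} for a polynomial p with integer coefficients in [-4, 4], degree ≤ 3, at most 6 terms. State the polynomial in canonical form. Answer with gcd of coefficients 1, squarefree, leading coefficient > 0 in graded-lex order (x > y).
(a) Degree: a generic line meets the curve in up to 2 points, so deg p = 2.
(b) Observable constraints: among the integer gridlines, it crosses the x-axis at x ∈ {-1, 0}; one y-axis crossing is at y = 0.
(c) Fitting integer coefficients to these (and the overall shape) gives p.

3*x^2 - x*y - y^2 + 3*x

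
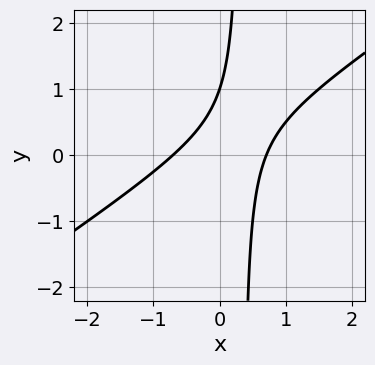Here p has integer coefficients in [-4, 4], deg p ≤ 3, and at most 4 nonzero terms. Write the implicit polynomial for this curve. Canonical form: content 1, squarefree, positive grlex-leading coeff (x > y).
2*x^2 - 3*x*y + y - 1

(a) deg p = 2.
(b) From the axis intercepts and sections: one y-axis crossing is at y = 1.
(c) Matching integer coefficients to the picture gives p.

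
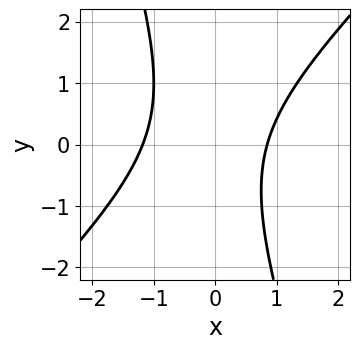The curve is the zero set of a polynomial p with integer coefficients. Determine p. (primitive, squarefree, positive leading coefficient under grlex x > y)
1. Degree: no degree-1 curve has this shape, so deg p = 2.
2. From the axis intercepts and sections: the curve avoids every integer y-axis point in the box.
3. These observations pin down the coefficients.

3*x^2 - 2*x*y - y^2 + x - 3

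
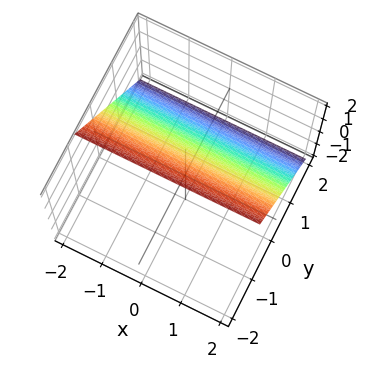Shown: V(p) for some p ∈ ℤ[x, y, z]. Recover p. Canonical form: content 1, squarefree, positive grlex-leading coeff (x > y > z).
3*y + 2*z - 2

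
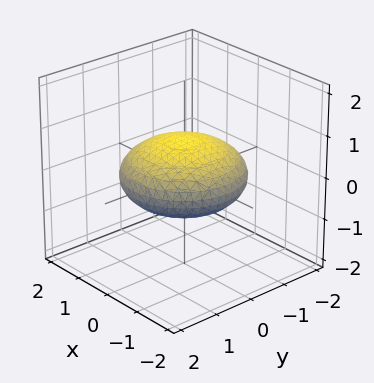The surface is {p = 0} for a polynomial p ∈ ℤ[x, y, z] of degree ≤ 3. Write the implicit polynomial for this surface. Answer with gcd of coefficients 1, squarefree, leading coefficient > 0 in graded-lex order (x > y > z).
x^2 + y^2 + 3*z^2 - 2

(a) The degree is 2 — a closed, bounded, convex surface; a quadric.
(b) Symmetries: it's symmetric under z → −z, forcing even powers of z; rotational symmetry about the z-axis ⇒ p depends on x, y only through x² + y².
(c) Observable constraints: a circular section at z = 0 has radius between 1 and 2.
(d) Together with the visible shape, these determine p as stated.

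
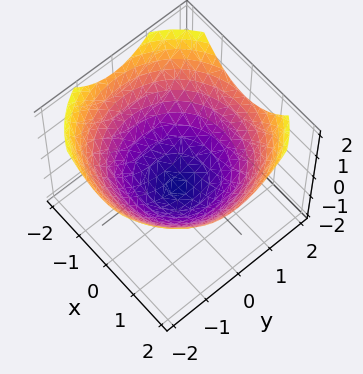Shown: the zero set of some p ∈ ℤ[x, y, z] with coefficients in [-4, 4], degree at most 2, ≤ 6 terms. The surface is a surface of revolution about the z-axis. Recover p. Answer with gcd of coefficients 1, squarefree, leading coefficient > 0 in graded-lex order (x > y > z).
deg p = 2. A generic line meets the surface in up to 2 points.
Symmetries: the surface is invariant under rotation about z: p = q(x² + y², z).
Reading off the gridlines: a circular section at z = 0 has radius between 1 and 2; it crosses the z-axis at the gridline z = -1.
Fitting integer coefficients to these (and the overall shape) gives p.

x^2 + y^2 - 2*z - 2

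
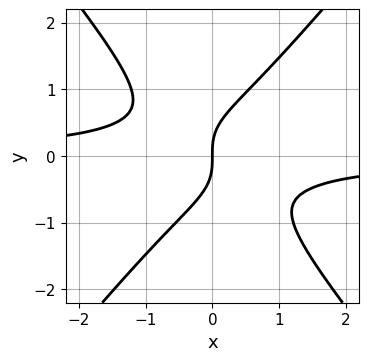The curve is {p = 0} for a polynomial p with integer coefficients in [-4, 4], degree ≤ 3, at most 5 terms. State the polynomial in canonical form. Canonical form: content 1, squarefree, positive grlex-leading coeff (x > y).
(a) The degree is 3 — no degree-2 curve has this shape.
(b) Observable constraints: it crosses the x-axis at the gridline x = 0; it crosses the y-axis at the gridline y = 0.
(c) These observations pin down the coefficients.

3*x^2*y - 2*y^3 + 2*x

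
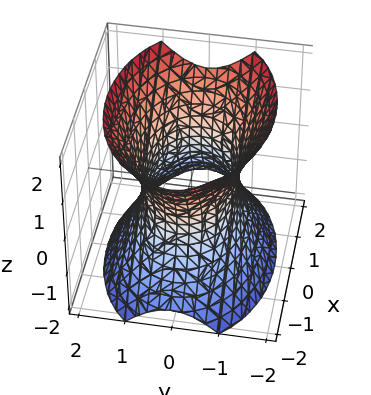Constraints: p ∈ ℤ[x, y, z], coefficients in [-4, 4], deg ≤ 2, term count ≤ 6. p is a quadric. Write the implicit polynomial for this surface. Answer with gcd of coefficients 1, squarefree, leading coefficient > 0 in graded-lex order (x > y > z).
(a) deg p = 2.
(b) Symmetries: the x ↦ −x reflection is a symmetry, so x appears only in even powers; mirror symmetry y ↦ −y ⇒ only even powers of y; it's symmetric under z → −z, forcing even powers of z.
(c) From the visible intercepts: among the integer gridlines, it crosses the y-axis at y ∈ {-1, 1}; it misses every integer gridline on the z-axis.
(d) Putting this together gives p.

x^2 + 2*y^2 - z^2 - 2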